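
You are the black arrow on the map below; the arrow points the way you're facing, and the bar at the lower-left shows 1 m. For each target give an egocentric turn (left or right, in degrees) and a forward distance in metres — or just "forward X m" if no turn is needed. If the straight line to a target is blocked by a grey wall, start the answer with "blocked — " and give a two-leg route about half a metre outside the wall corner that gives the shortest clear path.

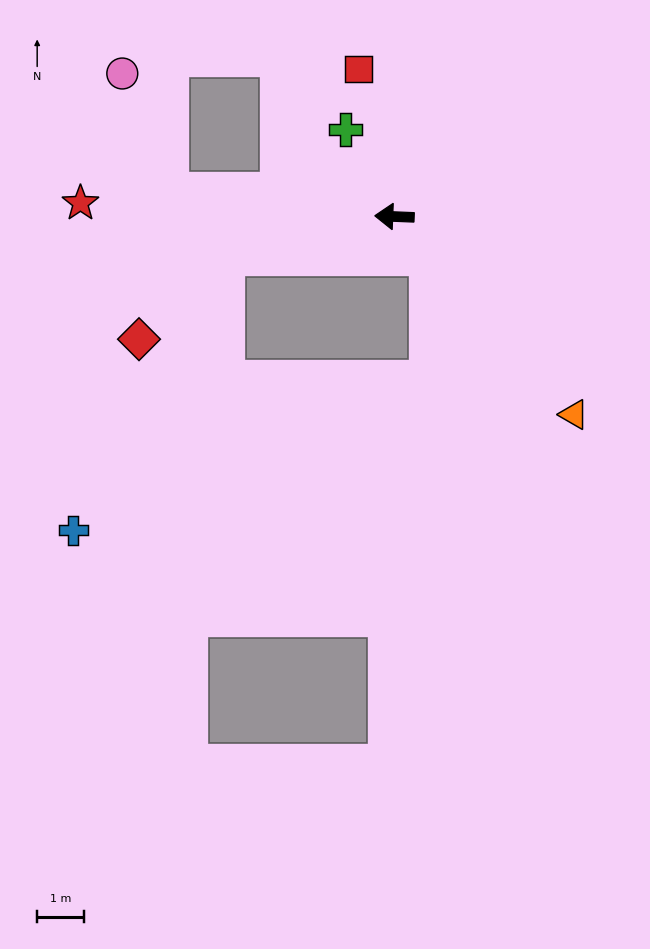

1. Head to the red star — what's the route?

forward 6.7 m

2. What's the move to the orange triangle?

turn left 135°, forward 5.7 m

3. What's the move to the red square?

turn right 74°, forward 3.2 m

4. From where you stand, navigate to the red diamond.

blocked — turn left 15°, forward 3.7 m, then turn left 32°, forward 2.5 m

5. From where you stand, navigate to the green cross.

turn right 58°, forward 2.1 m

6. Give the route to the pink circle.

blocked — turn right 4°, forward 4.8 m, then turn right 62°, forward 2.7 m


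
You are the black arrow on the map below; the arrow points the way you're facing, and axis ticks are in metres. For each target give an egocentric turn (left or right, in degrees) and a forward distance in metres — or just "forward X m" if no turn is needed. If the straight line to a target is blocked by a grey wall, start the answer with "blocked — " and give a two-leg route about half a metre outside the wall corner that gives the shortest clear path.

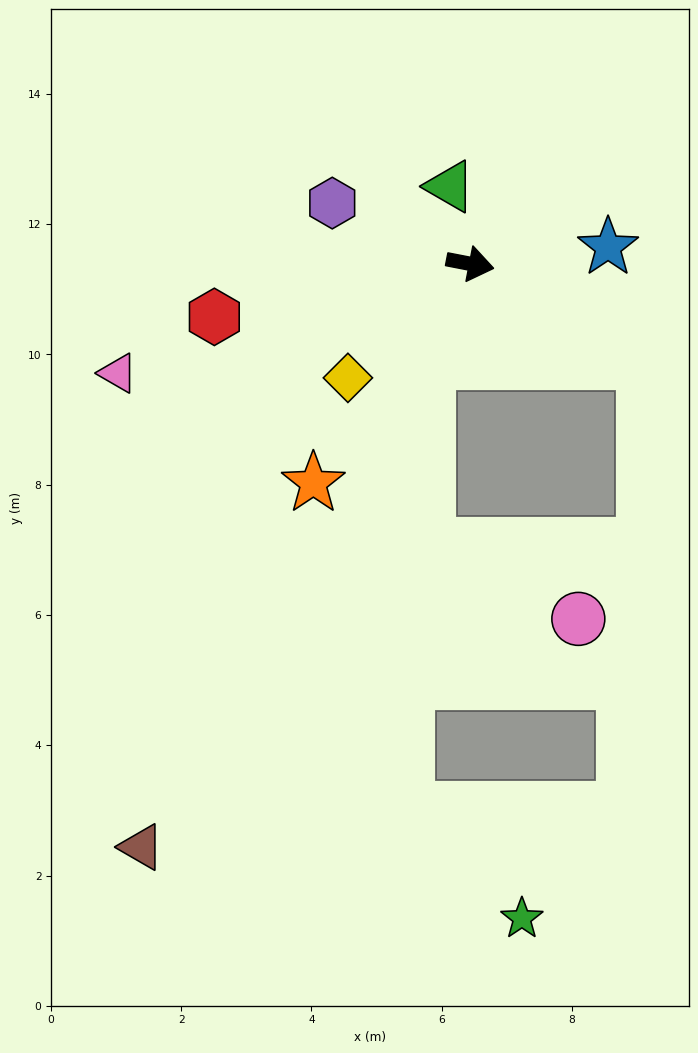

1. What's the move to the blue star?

turn left 18°, forward 2.1 m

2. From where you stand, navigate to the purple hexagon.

turn left 167°, forward 2.3 m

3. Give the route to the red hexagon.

turn right 157°, forward 4.0 m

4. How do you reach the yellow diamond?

turn right 126°, forward 2.6 m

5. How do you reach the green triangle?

turn left 116°, forward 1.2 m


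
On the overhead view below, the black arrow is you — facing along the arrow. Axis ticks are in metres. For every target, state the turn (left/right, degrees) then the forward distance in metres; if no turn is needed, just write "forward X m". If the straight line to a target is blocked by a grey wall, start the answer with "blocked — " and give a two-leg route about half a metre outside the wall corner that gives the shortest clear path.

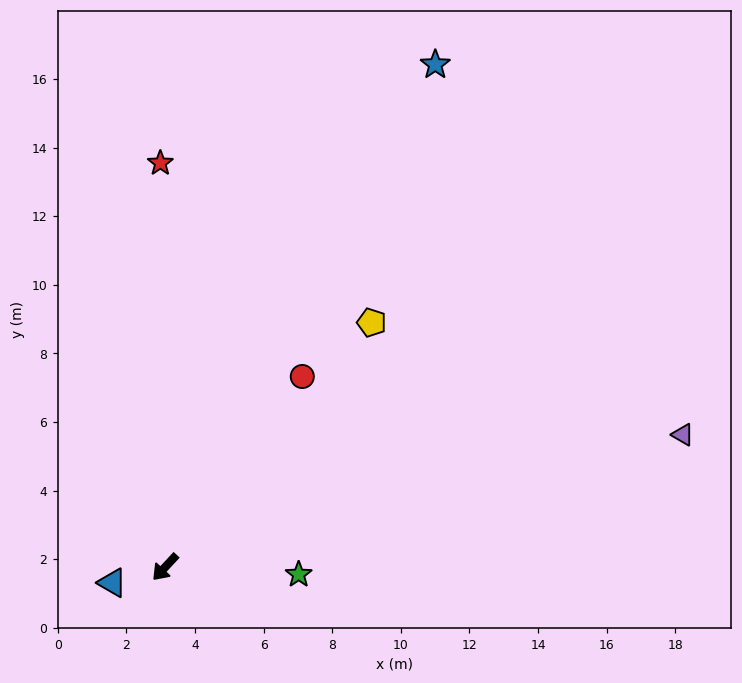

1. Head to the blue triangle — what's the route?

turn right 31°, forward 1.6 m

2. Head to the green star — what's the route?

turn left 130°, forward 3.9 m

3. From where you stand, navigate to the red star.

turn right 136°, forward 11.8 m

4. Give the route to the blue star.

turn right 165°, forward 16.6 m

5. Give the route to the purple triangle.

turn left 147°, forward 15.6 m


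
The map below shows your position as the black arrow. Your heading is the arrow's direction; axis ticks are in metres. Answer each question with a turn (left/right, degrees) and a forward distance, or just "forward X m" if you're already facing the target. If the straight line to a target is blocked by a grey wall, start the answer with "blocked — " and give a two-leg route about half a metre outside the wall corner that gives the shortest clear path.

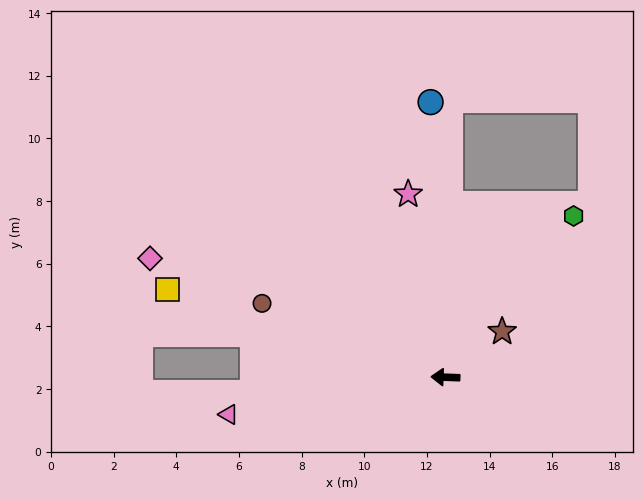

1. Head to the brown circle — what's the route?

turn right 20°, forward 6.3 m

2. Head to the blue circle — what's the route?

turn right 85°, forward 8.8 m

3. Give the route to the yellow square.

turn right 15°, forward 9.3 m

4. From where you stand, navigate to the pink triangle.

turn left 12°, forward 7.0 m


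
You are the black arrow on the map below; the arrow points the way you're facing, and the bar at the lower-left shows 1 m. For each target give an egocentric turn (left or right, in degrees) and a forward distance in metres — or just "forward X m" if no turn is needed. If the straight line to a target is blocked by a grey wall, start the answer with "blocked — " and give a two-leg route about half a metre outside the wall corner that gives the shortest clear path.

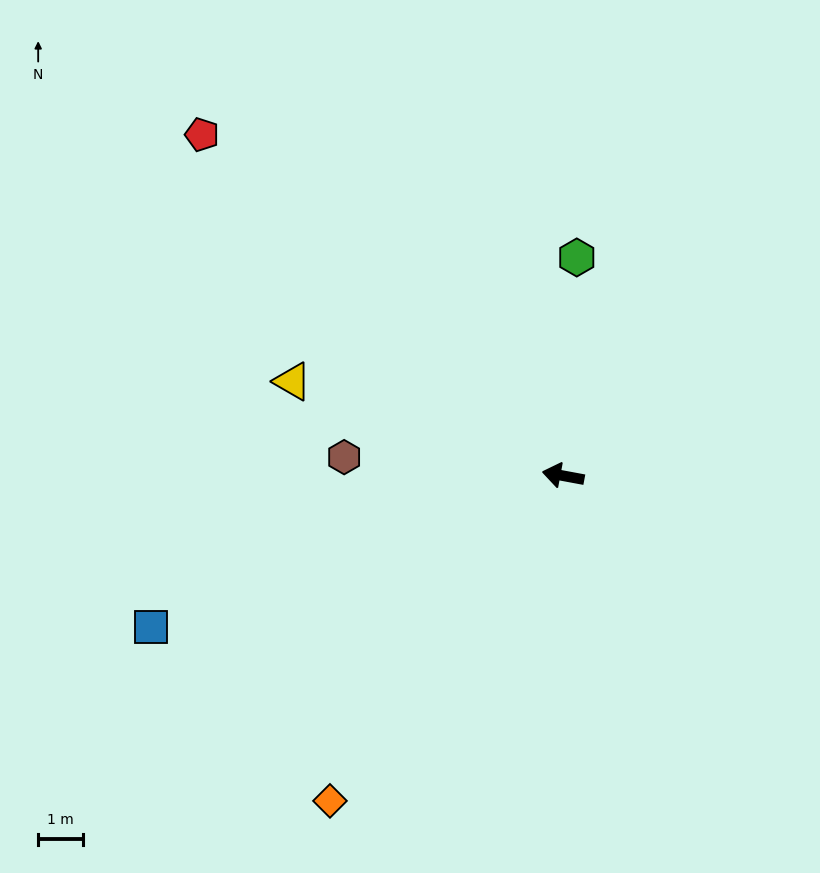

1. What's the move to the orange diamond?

turn left 65°, forward 8.9 m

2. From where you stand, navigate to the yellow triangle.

turn right 9°, forward 6.3 m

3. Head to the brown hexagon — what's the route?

turn left 6°, forward 4.9 m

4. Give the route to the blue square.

turn left 31°, forward 9.7 m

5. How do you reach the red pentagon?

turn right 33°, forward 11.0 m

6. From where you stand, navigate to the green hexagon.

turn right 83°, forward 4.8 m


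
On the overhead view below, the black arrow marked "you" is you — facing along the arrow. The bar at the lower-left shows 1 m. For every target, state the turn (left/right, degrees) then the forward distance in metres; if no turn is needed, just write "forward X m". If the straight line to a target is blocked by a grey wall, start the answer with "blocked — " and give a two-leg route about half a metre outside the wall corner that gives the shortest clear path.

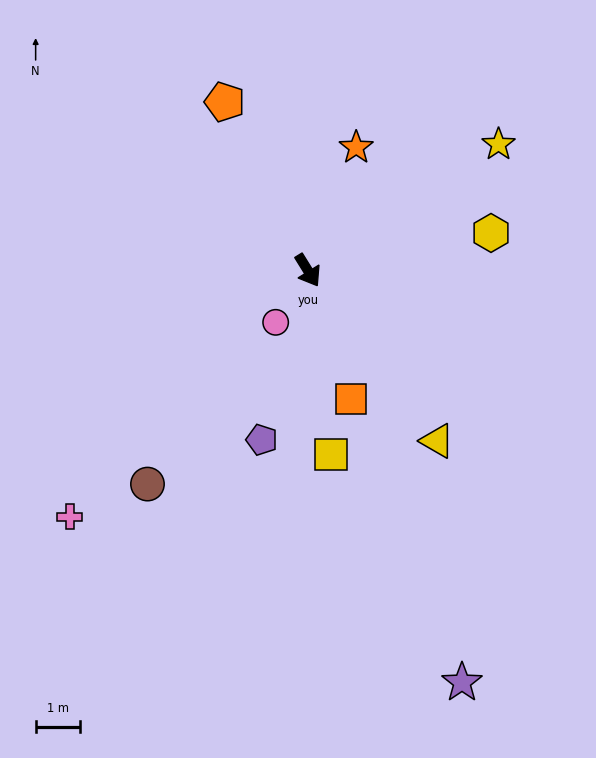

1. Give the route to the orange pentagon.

turn left 175°, forward 4.3 m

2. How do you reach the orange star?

turn left 127°, forward 3.0 m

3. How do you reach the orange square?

turn right 13°, forward 3.1 m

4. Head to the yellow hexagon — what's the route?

turn left 70°, forward 4.2 m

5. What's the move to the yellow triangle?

turn left 5°, forward 4.9 m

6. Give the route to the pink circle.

turn right 64°, forward 1.4 m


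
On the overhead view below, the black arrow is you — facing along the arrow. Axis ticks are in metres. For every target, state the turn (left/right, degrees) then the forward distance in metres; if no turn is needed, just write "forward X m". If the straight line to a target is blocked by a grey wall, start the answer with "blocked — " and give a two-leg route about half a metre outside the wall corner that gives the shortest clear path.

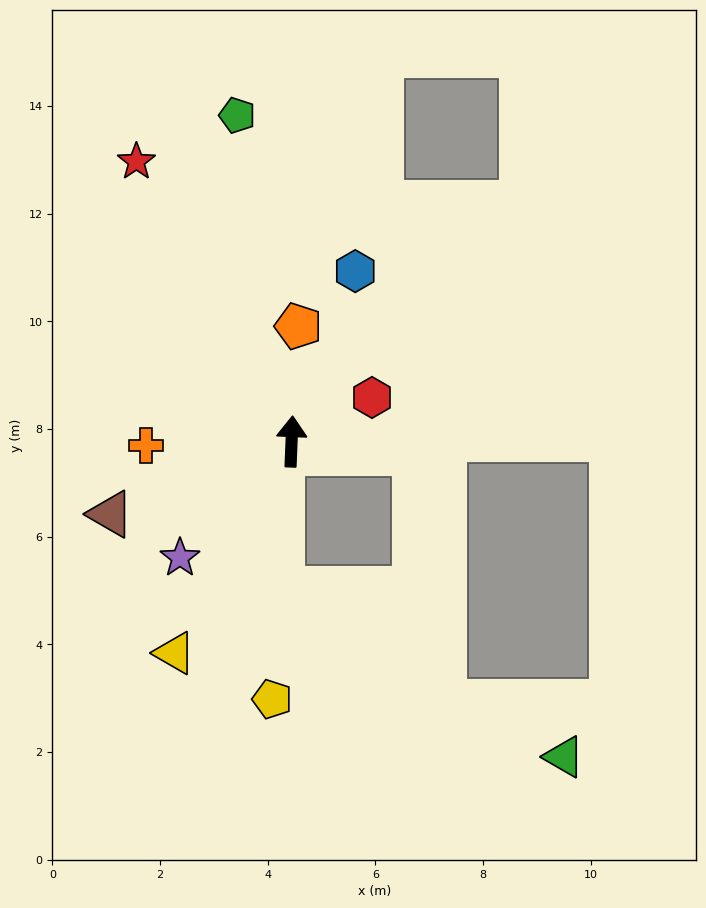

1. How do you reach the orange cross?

turn left 94°, forward 2.7 m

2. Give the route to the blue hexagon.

turn right 18°, forward 3.4 m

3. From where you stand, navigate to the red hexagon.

turn right 59°, forward 1.7 m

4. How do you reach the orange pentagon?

forward 2.1 m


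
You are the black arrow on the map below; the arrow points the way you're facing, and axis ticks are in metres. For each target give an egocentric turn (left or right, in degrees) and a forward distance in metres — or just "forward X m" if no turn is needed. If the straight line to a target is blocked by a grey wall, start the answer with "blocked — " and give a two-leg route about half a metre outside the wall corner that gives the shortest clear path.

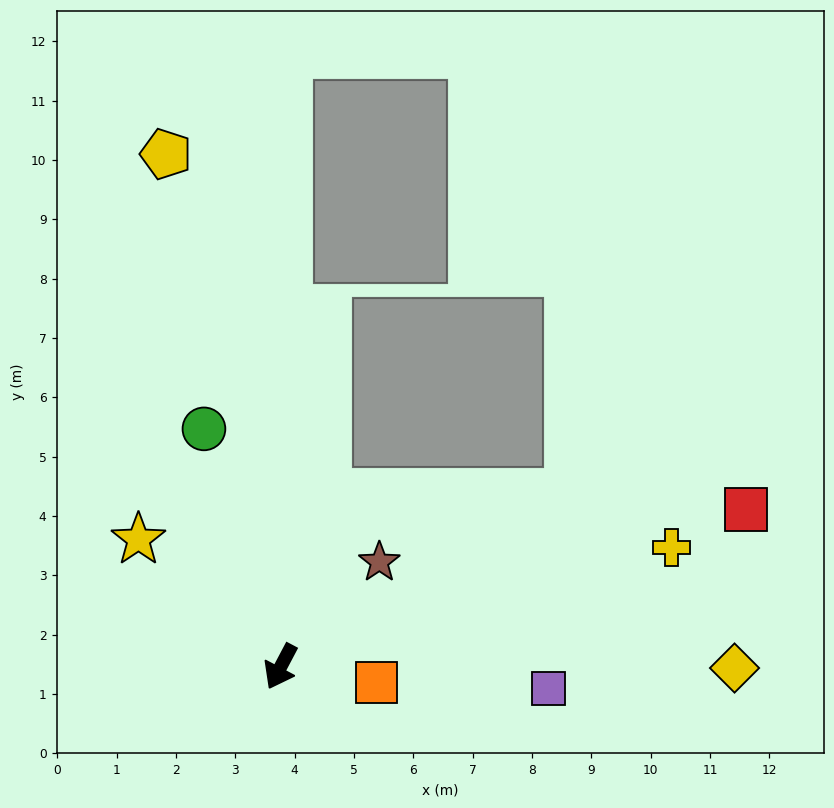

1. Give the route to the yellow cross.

turn left 135°, forward 6.9 m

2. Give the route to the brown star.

turn left 165°, forward 2.4 m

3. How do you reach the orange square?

turn left 109°, forward 1.6 m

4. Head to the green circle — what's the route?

turn right 134°, forward 4.2 m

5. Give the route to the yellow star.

turn right 104°, forward 3.2 m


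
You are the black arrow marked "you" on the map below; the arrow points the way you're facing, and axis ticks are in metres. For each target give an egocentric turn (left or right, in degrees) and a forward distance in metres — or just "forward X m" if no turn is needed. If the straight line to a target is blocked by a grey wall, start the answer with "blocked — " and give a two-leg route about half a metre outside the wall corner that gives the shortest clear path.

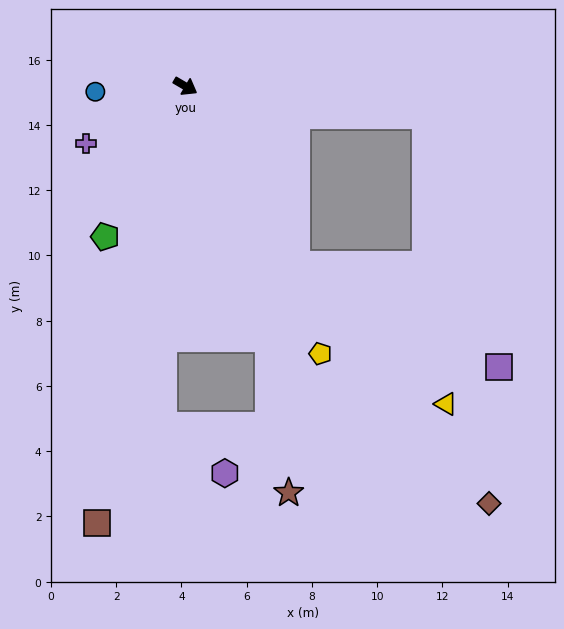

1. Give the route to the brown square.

turn right 71°, forward 13.7 m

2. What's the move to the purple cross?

turn right 120°, forward 3.5 m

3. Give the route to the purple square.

blocked — turn right 28°, forward 6.4 m, then turn left 32°, forward 7.0 m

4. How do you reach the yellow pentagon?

turn right 33°, forward 9.2 m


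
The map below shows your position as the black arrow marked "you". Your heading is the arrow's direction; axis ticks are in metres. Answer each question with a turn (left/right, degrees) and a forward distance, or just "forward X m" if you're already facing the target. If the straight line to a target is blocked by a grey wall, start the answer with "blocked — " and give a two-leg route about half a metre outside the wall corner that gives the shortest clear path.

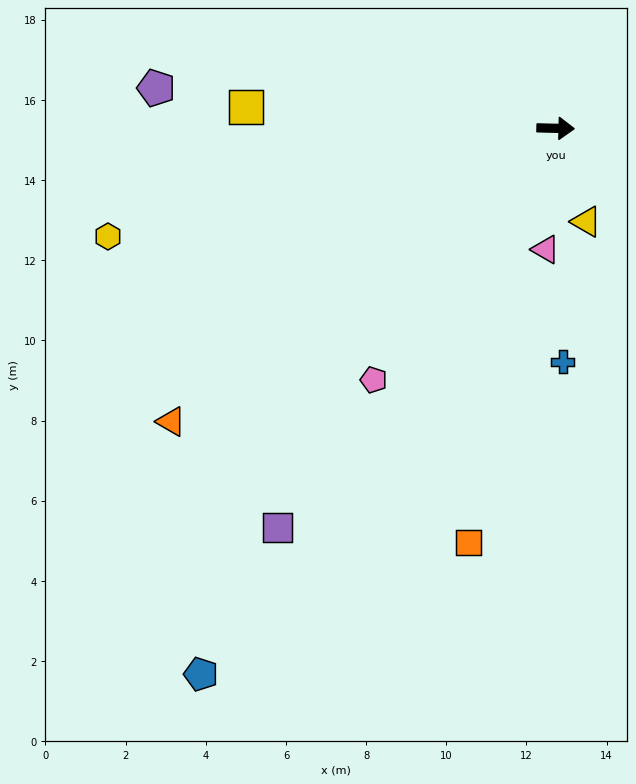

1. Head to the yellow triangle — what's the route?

turn right 70°, forward 2.5 m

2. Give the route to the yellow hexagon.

turn right 165°, forward 11.5 m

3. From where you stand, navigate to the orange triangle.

turn right 141°, forward 12.1 m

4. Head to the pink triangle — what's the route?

turn right 93°, forward 3.0 m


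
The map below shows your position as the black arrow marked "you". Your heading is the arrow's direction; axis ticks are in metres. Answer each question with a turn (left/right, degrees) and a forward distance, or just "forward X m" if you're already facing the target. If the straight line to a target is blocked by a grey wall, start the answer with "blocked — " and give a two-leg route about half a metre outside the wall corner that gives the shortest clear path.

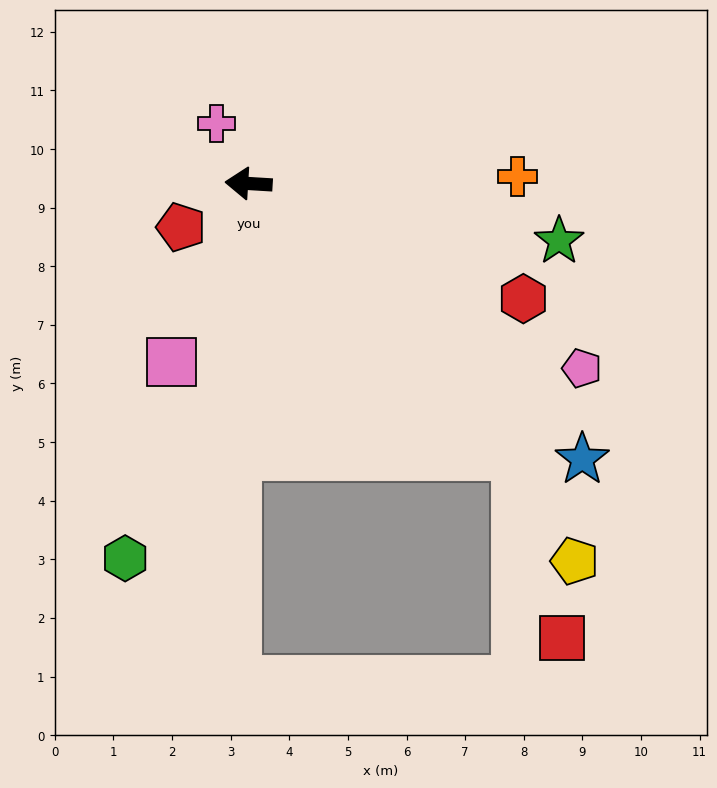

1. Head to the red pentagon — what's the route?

turn left 36°, forward 1.4 m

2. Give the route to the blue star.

turn left 144°, forward 7.4 m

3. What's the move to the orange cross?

turn right 175°, forward 4.6 m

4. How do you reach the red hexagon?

turn left 161°, forward 5.1 m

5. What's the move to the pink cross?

turn right 58°, forward 1.2 m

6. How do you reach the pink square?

turn left 70°, forward 3.3 m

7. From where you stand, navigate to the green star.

turn left 173°, forward 5.4 m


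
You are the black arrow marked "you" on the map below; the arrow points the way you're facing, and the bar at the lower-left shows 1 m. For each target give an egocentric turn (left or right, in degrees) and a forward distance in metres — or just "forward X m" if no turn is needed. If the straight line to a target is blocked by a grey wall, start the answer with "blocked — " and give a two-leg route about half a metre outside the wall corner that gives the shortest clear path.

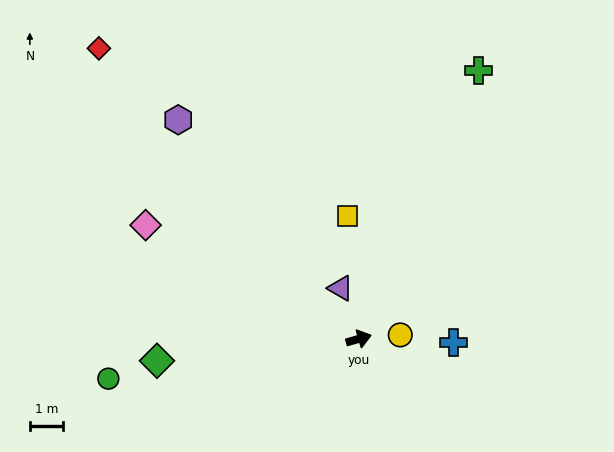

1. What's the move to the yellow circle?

turn right 11°, forward 1.2 m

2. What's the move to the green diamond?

turn left 170°, forward 6.1 m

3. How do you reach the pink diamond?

turn left 136°, forward 7.2 m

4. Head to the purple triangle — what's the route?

turn left 94°, forward 1.6 m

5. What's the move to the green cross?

turn left 50°, forward 8.8 m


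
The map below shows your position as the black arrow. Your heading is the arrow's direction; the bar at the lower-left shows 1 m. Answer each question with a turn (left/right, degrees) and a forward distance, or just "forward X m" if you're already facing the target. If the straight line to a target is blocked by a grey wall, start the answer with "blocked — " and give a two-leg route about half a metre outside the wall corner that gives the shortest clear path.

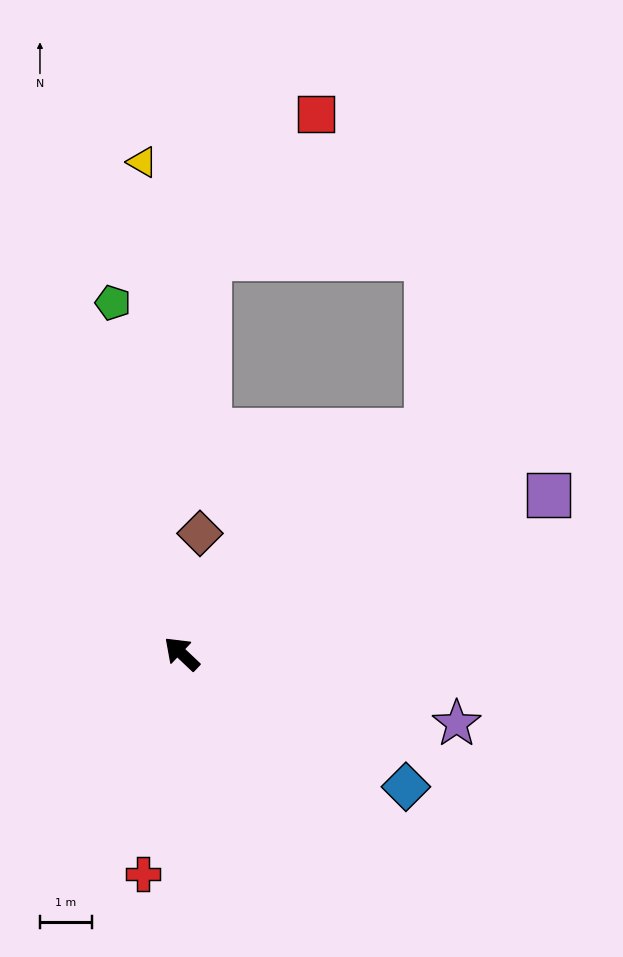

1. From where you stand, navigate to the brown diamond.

turn right 55°, forward 2.3 m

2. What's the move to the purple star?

turn right 151°, forward 5.5 m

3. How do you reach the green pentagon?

turn right 36°, forward 6.9 m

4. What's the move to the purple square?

turn right 113°, forward 7.7 m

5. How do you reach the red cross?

turn left 123°, forward 4.3 m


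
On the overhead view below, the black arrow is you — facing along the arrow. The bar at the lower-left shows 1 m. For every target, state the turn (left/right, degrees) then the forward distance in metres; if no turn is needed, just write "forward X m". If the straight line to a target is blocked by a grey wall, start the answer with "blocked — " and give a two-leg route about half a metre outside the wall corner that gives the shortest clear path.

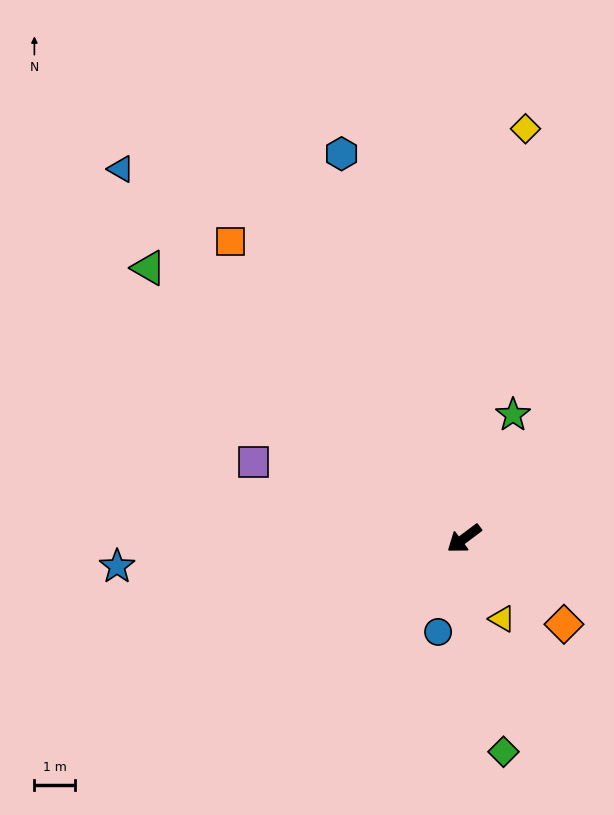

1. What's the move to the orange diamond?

turn left 103°, forward 3.2 m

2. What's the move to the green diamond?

turn left 64°, forward 5.3 m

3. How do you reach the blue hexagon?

turn right 109°, forward 9.9 m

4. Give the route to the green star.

turn right 148°, forward 3.3 m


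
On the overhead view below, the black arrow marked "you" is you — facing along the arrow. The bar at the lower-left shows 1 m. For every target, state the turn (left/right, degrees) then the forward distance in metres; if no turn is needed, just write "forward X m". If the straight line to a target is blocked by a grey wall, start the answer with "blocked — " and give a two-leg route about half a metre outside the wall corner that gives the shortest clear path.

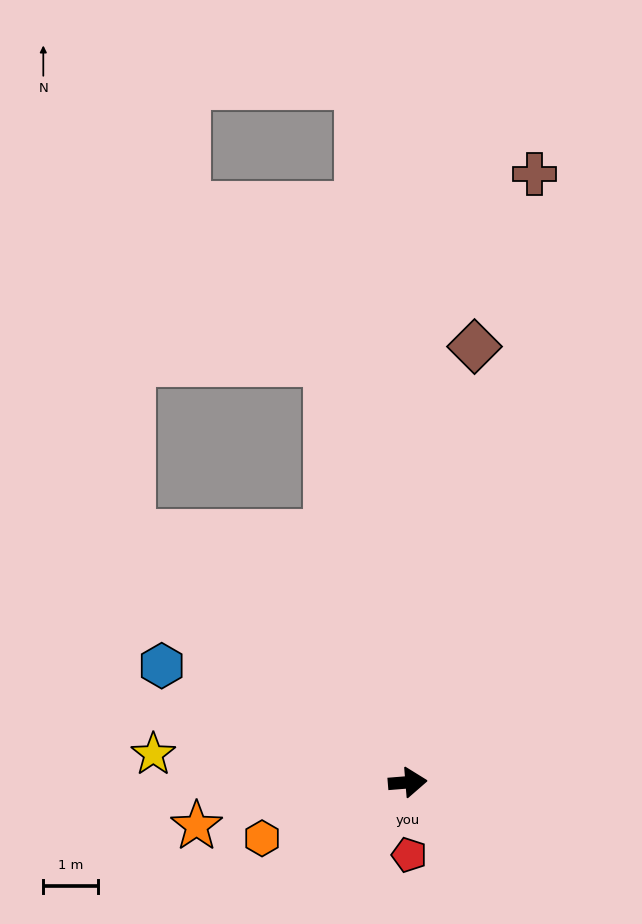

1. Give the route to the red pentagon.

turn right 93°, forward 1.3 m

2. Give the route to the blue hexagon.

turn left 150°, forward 5.0 m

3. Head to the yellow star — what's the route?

turn left 169°, forward 4.7 m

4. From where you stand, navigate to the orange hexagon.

turn right 164°, forward 2.9 m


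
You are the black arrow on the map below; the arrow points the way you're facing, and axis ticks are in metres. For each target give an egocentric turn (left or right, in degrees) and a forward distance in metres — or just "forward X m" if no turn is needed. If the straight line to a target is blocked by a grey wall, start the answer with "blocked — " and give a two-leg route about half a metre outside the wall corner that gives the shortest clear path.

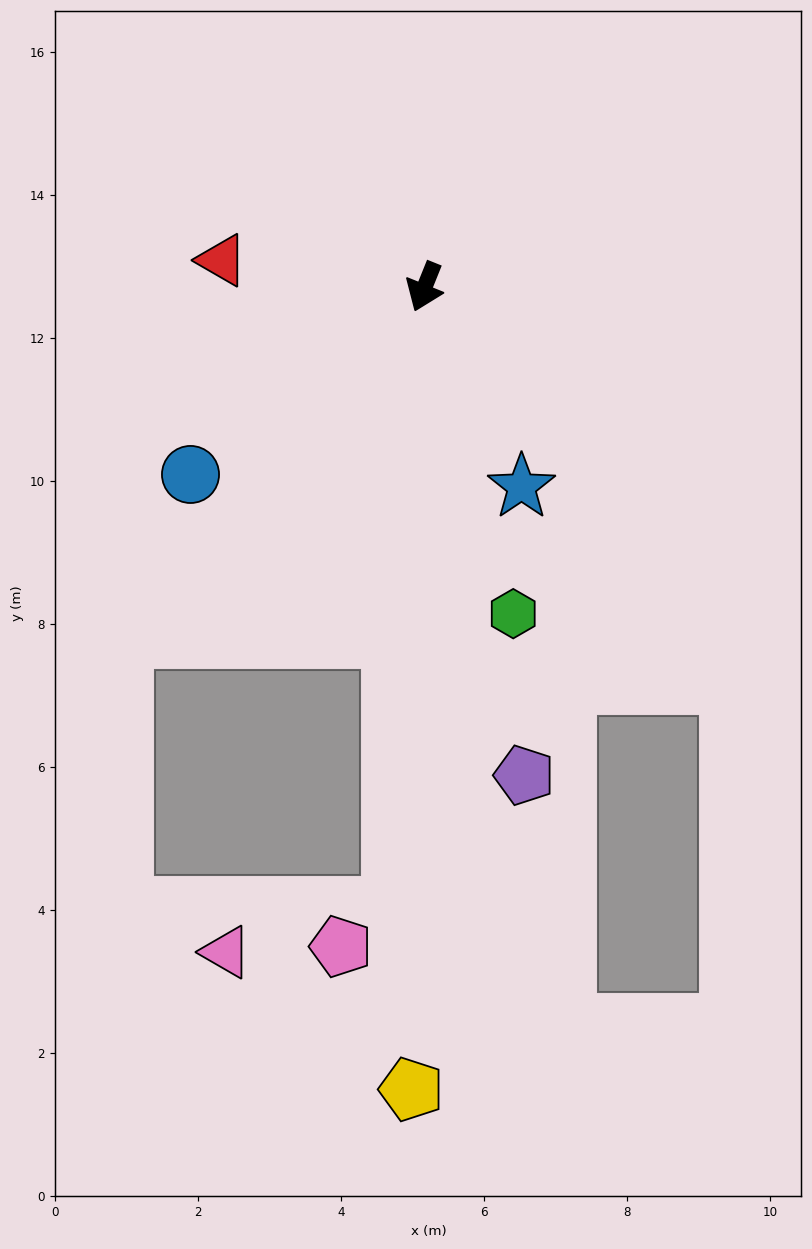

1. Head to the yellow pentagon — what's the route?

turn left 21°, forward 11.2 m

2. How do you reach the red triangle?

turn right 76°, forward 2.9 m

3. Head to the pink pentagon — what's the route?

blocked — turn left 19°, forward 8.7 m, then turn right 50°, forward 0.9 m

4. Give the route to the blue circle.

turn right 29°, forward 4.2 m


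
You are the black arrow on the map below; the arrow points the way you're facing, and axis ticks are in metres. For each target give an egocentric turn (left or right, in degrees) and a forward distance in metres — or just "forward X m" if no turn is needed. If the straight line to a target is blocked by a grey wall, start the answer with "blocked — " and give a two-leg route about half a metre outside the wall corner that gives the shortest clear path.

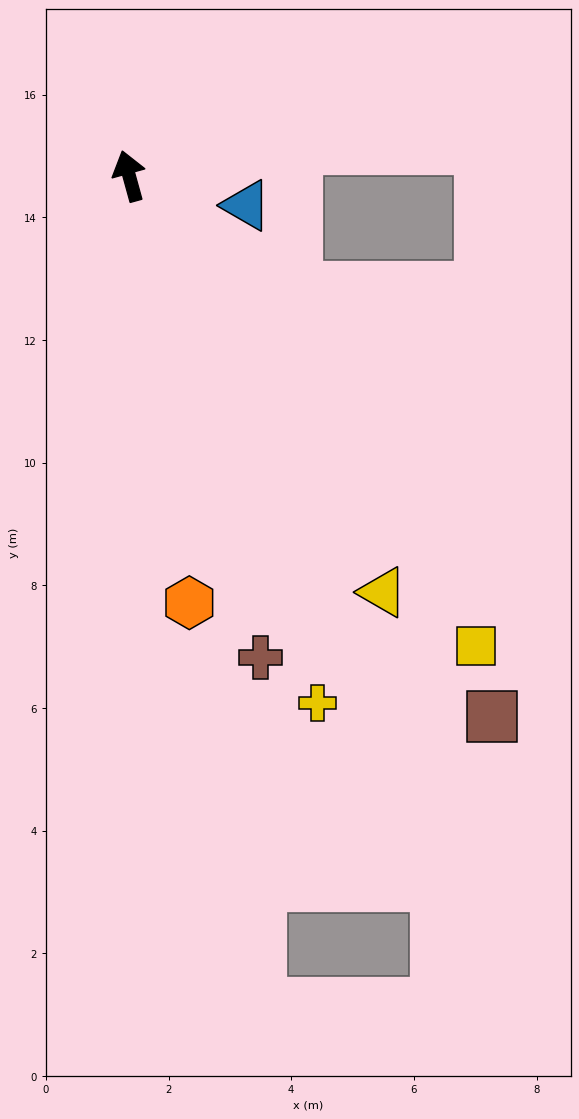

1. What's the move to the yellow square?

turn right 159°, forward 9.5 m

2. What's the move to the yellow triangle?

turn right 164°, forward 7.9 m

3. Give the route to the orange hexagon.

turn left 173°, forward 7.0 m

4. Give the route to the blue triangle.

turn right 120°, forward 2.0 m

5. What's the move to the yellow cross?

turn right 176°, forward 9.1 m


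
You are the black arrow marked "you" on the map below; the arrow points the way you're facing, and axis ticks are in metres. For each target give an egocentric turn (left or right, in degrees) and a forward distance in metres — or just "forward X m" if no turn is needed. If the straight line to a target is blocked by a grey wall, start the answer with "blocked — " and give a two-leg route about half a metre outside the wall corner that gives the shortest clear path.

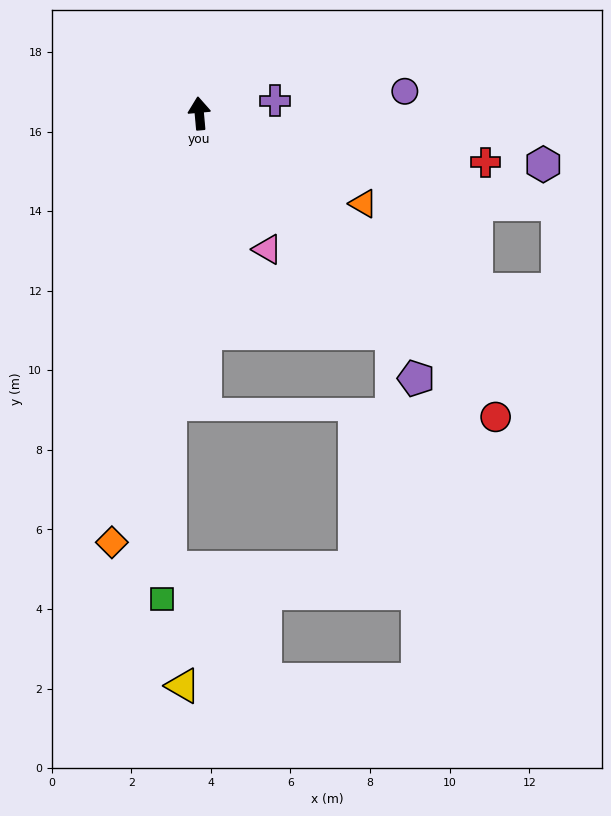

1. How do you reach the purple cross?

turn right 86°, forward 1.9 m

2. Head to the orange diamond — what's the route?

turn left 163°, forward 11.0 m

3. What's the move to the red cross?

turn right 105°, forward 7.3 m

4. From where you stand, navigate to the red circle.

turn right 141°, forward 10.7 m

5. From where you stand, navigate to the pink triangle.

turn right 159°, forward 3.8 m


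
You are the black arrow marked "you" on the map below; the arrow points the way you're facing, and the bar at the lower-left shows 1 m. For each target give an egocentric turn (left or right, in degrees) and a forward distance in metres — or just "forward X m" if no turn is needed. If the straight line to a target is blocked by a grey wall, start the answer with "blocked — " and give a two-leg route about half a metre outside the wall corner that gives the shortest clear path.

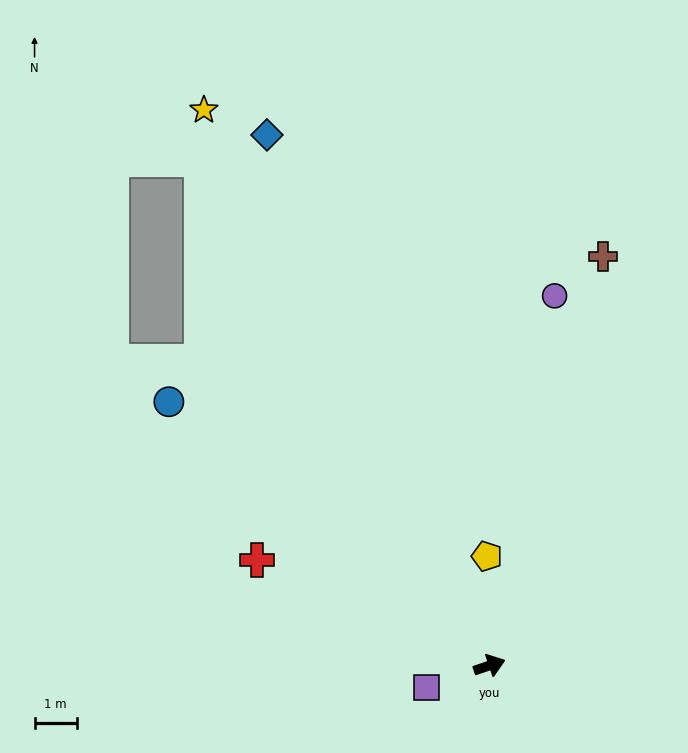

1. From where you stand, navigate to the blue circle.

turn left 122°, forward 9.9 m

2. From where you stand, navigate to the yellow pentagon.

turn left 73°, forward 2.6 m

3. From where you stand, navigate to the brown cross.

turn left 56°, forward 10.1 m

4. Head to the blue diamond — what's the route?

turn left 94°, forward 13.7 m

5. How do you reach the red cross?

turn left 137°, forward 6.1 m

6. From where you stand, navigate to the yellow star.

turn left 98°, forward 14.8 m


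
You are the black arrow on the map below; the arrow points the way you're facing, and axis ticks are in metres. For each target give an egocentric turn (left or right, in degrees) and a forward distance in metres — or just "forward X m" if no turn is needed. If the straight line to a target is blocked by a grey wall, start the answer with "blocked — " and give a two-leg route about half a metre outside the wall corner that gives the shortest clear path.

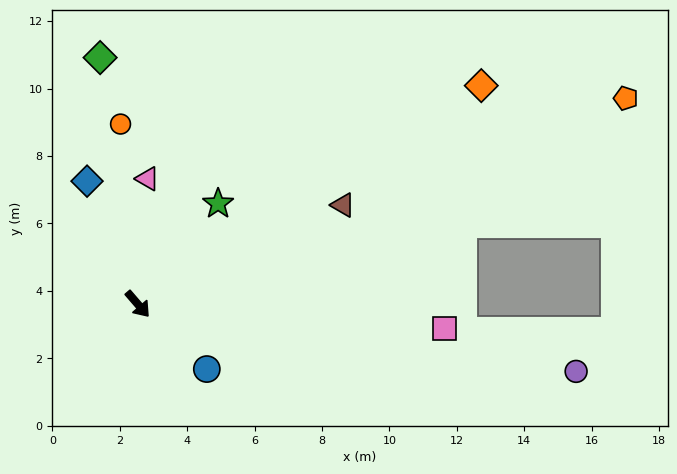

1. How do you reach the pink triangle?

turn left 135°, forward 3.7 m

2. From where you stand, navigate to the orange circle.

turn left 145°, forward 5.4 m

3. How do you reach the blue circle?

turn left 6°, forward 2.8 m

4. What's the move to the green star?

turn left 101°, forward 3.8 m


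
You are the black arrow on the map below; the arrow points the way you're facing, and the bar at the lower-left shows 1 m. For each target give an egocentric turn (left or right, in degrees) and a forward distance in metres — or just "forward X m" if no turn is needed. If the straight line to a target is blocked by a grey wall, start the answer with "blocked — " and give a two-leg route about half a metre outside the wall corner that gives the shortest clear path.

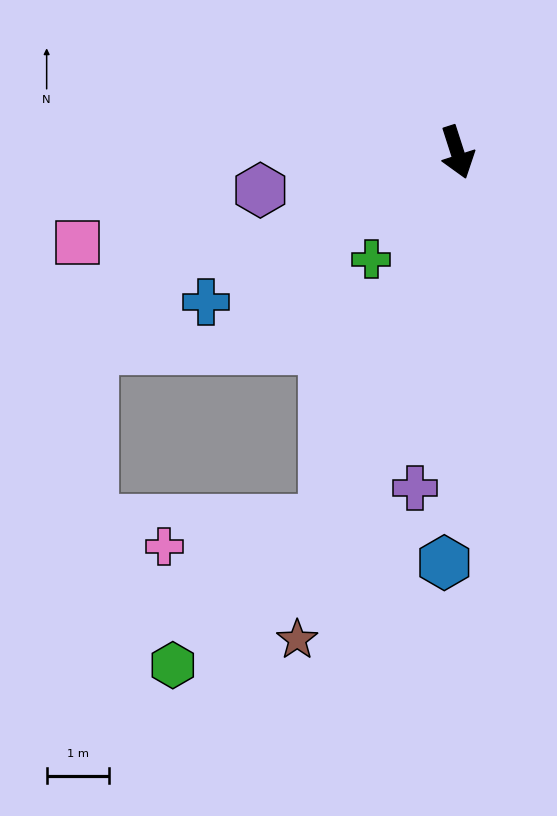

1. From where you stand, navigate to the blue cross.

turn right 77°, forward 4.7 m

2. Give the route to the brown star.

turn right 36°, forward 8.2 m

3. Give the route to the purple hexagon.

turn right 97°, forward 3.2 m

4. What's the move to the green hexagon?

blocked — turn right 38°, forward 6.3 m, then turn right 26°, forward 3.3 m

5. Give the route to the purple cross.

turn right 25°, forward 5.4 m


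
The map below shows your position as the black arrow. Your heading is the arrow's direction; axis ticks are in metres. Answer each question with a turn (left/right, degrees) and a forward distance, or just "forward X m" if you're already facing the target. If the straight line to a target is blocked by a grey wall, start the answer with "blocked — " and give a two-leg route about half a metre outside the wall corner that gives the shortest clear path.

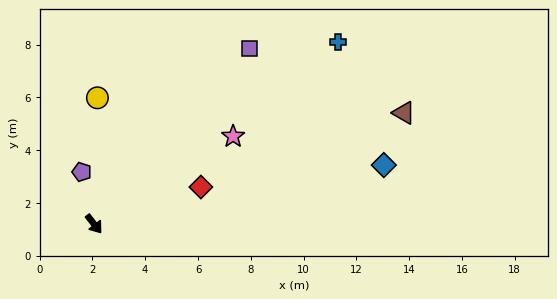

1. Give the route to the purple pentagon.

turn left 155°, forward 2.0 m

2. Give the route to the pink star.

turn left 84°, forward 6.2 m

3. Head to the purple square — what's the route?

turn left 101°, forward 8.9 m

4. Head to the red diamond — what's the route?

turn left 71°, forward 4.3 m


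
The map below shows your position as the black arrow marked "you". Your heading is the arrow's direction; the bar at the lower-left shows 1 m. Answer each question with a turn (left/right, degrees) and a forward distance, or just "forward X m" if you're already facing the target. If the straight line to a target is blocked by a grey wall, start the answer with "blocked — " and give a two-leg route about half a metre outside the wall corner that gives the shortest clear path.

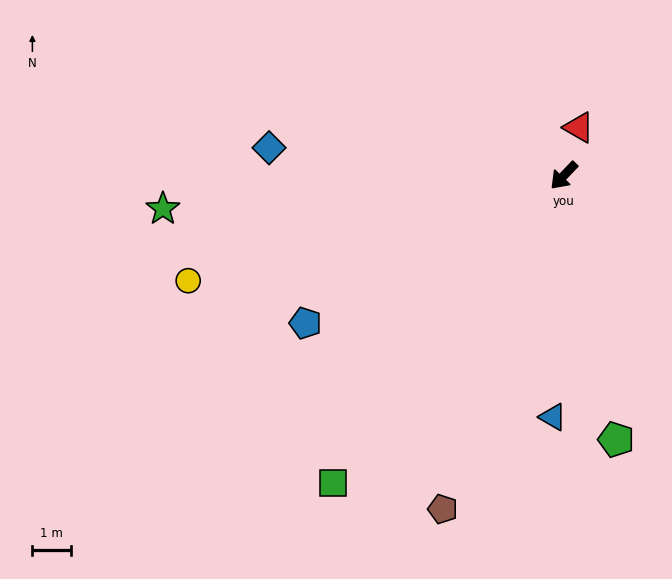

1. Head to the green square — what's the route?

turn left 7°, forward 10.0 m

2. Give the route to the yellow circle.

turn right 31°, forward 10.2 m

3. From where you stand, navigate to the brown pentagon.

turn left 24°, forward 9.3 m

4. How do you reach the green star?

turn right 42°, forward 10.5 m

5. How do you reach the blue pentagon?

turn right 17°, forward 7.8 m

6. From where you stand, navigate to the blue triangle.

turn left 41°, forward 6.3 m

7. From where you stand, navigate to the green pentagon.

turn left 55°, forward 7.0 m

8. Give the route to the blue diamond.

turn right 52°, forward 7.7 m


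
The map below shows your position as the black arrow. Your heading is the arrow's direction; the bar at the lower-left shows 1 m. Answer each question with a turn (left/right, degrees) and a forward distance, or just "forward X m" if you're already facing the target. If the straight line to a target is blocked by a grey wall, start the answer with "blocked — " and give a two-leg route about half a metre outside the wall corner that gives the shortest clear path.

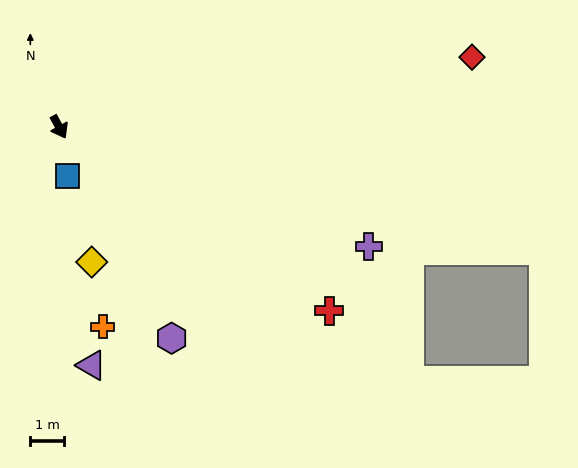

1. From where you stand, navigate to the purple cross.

turn left 40°, forward 10.0 m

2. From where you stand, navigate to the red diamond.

turn left 71°, forward 12.6 m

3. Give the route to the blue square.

turn right 19°, forward 1.5 m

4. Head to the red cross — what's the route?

turn left 27°, forward 9.8 m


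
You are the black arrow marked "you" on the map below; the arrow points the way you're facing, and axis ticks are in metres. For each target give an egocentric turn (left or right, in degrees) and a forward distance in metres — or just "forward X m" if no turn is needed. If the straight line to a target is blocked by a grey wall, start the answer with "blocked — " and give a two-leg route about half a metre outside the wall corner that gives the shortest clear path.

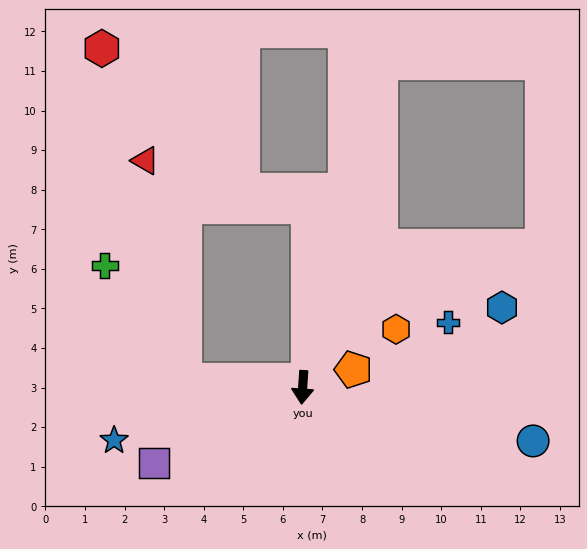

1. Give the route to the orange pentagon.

turn left 113°, forward 1.4 m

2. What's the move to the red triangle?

blocked — turn right 90°, forward 3.0 m, then turn right 76°, forward 5.6 m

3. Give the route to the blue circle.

turn left 81°, forward 6.0 m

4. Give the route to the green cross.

blocked — turn right 90°, forward 3.0 m, then turn right 51°, forward 3.5 m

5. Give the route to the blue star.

turn right 71°, forward 4.9 m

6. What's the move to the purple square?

turn right 59°, forward 4.2 m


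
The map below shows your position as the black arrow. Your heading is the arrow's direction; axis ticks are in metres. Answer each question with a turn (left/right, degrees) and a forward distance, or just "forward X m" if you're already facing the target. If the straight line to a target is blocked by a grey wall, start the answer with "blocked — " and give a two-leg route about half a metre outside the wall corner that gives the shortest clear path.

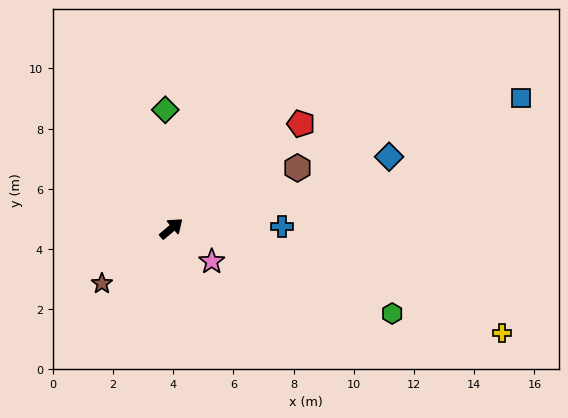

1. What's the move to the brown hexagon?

turn right 15°, forward 4.6 m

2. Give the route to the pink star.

turn right 79°, forward 1.7 m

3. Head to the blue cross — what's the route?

turn right 39°, forward 3.7 m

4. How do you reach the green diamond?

turn left 53°, forward 4.0 m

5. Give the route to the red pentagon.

forward 5.5 m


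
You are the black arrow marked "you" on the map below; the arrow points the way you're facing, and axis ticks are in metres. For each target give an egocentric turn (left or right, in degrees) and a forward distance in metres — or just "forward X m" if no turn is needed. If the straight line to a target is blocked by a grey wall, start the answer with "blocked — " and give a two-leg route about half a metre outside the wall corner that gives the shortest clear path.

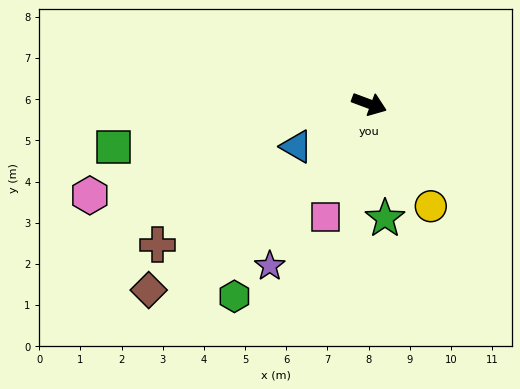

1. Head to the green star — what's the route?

turn right 62°, forward 2.8 m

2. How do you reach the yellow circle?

turn right 38°, forward 2.9 m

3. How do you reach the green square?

turn right 150°, forward 6.3 m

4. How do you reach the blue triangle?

turn right 129°, forward 2.0 m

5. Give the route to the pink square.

turn right 91°, forward 2.9 m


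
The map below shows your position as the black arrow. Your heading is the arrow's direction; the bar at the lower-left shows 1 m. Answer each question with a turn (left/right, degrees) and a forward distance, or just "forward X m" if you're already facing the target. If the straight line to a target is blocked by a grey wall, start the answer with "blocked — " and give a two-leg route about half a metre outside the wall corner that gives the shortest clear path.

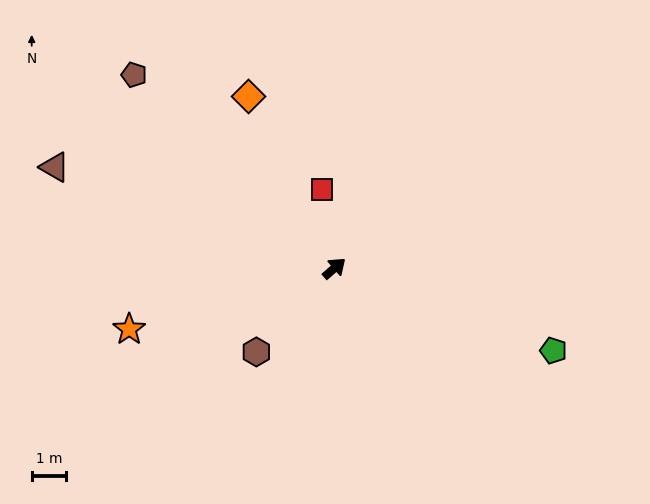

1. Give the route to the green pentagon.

turn right 62°, forward 6.8 m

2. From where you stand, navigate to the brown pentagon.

turn left 95°, forward 8.0 m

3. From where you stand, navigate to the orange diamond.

turn left 75°, forward 5.5 m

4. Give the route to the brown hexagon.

turn right 174°, forward 3.3 m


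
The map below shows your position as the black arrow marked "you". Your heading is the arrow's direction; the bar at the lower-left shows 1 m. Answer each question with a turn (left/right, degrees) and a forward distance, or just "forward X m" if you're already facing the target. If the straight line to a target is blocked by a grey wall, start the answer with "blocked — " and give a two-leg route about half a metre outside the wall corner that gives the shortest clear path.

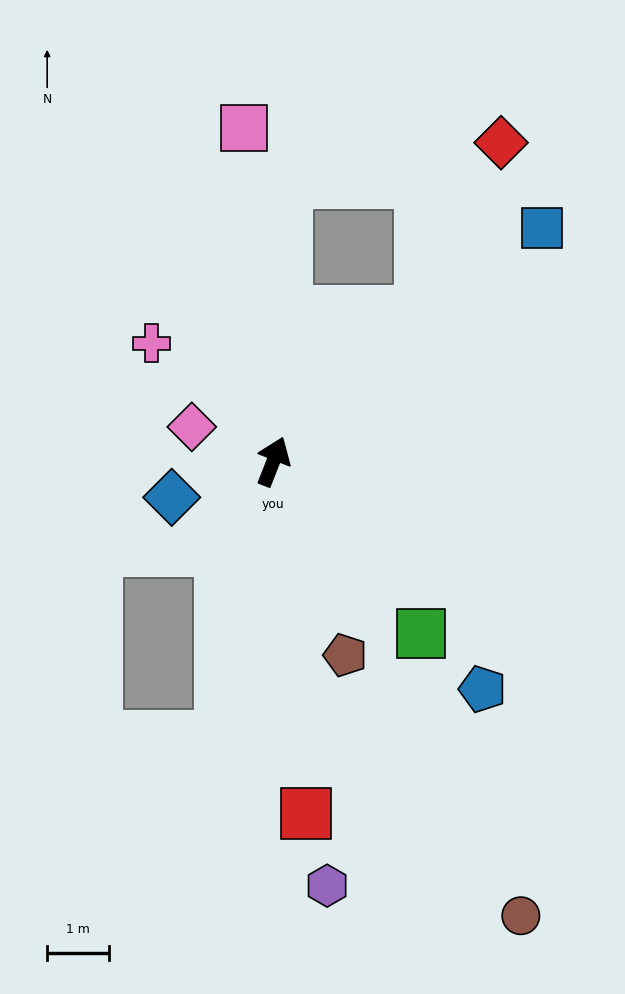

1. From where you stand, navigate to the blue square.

turn right 28°, forward 5.7 m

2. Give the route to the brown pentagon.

turn right 138°, forward 3.3 m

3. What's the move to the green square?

turn right 118°, forward 3.6 m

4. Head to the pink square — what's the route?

turn left 26°, forward 5.4 m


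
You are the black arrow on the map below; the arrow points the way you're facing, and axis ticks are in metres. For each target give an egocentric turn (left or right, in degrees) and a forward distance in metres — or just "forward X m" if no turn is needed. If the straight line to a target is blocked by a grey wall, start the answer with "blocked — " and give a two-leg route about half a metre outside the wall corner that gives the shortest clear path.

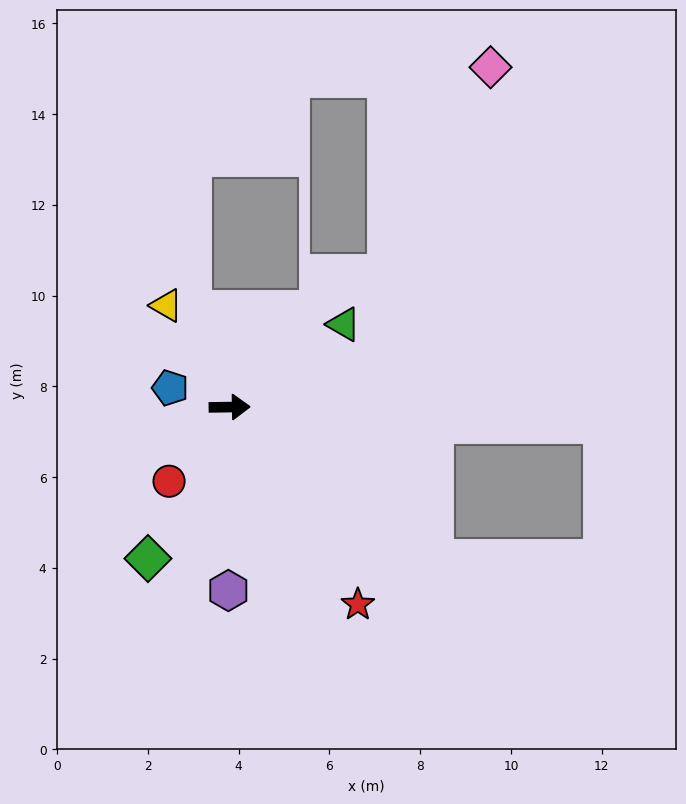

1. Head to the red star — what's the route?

turn right 58°, forward 5.2 m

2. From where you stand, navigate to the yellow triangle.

turn left 121°, forward 2.6 m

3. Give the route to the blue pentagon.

turn left 161°, forward 1.4 m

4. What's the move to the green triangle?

turn left 35°, forward 3.1 m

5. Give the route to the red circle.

turn right 130°, forward 2.1 m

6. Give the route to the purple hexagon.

turn right 91°, forward 4.0 m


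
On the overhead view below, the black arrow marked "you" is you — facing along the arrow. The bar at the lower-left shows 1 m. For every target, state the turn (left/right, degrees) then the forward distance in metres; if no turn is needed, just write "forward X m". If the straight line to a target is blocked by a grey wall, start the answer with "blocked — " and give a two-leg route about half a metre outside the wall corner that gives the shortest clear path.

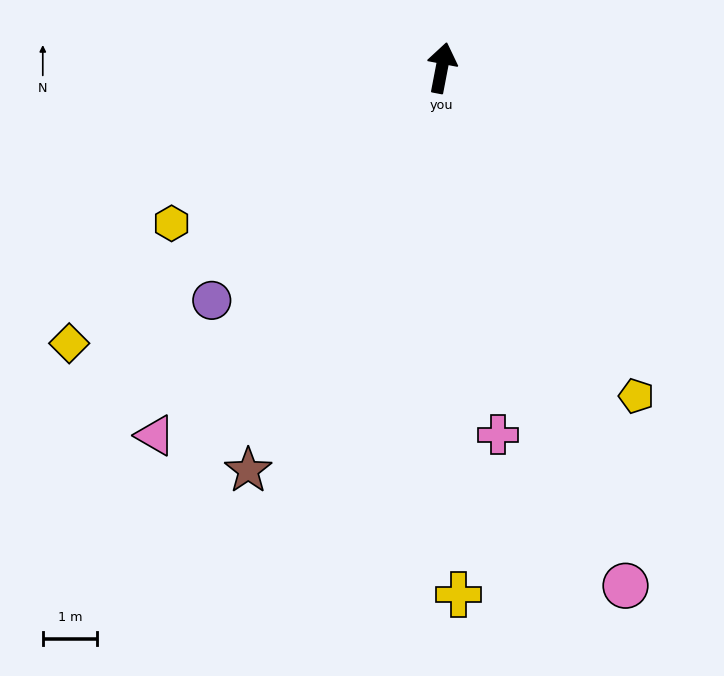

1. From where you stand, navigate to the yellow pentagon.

turn right 138°, forward 7.0 m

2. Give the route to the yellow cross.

turn right 167°, forward 9.7 m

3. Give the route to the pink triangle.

turn left 153°, forward 8.6 m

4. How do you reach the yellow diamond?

turn left 137°, forward 8.5 m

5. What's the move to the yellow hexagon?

turn left 131°, forward 5.7 m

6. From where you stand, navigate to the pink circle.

turn right 150°, forward 10.1 m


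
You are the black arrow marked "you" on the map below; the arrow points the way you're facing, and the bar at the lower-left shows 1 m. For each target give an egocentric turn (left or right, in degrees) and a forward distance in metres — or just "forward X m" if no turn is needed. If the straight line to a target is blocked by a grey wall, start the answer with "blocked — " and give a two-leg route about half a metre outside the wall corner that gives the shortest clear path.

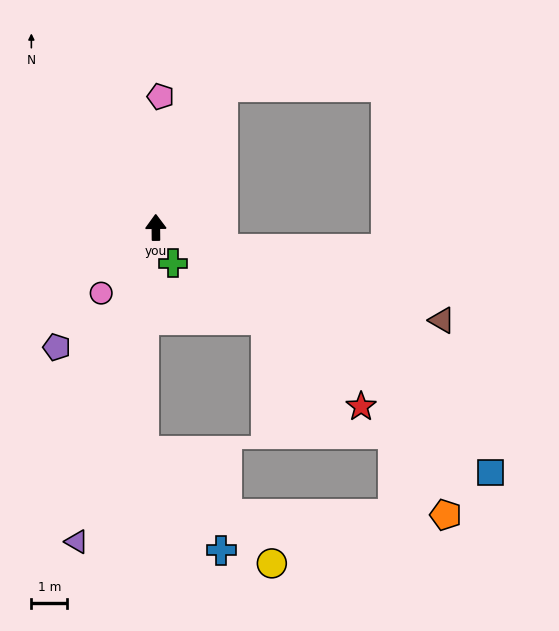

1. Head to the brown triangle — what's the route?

turn right 109°, forward 8.3 m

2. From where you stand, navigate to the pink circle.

turn left 140°, forward 2.4 m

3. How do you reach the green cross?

turn right 155°, forward 1.1 m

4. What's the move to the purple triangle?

turn left 165°, forward 9.0 m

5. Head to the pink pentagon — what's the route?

turn right 3°, forward 3.6 m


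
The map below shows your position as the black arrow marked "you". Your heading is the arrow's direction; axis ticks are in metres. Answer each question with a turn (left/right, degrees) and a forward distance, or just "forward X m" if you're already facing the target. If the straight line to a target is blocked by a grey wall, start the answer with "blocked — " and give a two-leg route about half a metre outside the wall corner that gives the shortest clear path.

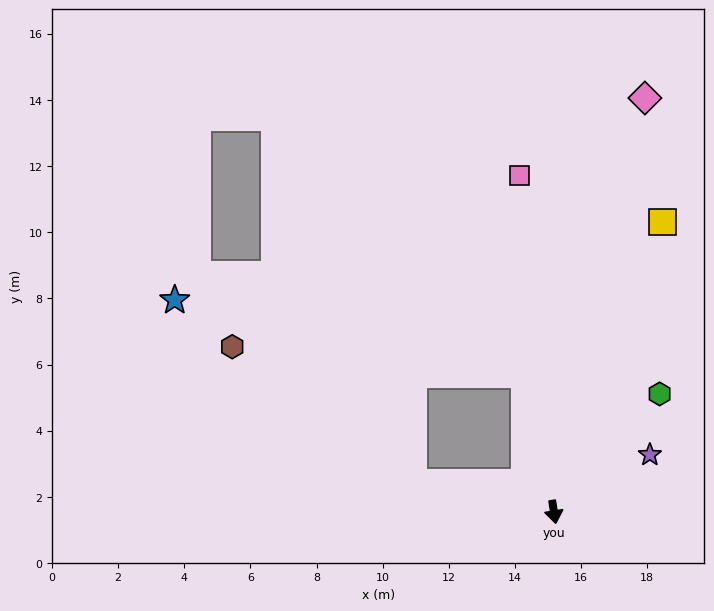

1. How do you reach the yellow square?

turn left 151°, forward 9.4 m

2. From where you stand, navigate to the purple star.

turn left 112°, forward 3.4 m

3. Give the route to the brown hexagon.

blocked — turn right 111°, forward 4.3 m, then turn right 25°, forward 6.9 m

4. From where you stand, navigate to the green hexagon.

turn left 129°, forward 4.8 m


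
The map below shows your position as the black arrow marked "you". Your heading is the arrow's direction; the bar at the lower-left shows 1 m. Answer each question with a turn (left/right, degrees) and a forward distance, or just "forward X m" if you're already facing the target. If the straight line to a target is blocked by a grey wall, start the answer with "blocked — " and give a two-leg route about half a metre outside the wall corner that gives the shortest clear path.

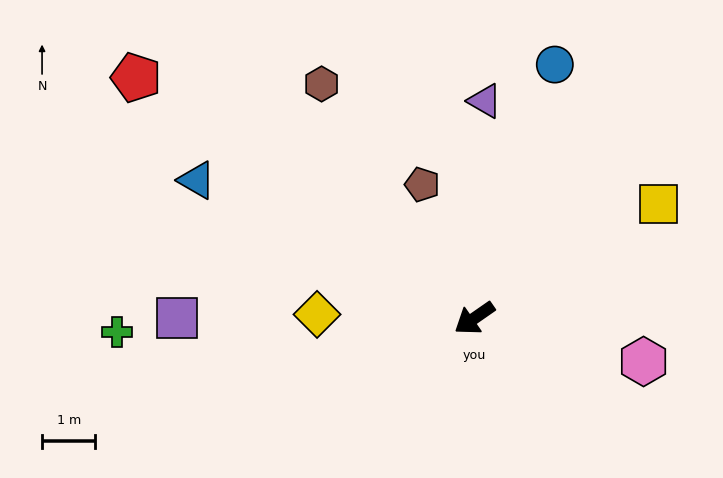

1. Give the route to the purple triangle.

turn right 128°, forward 4.1 m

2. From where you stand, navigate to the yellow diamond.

turn right 36°, forward 3.0 m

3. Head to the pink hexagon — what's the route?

turn left 131°, forward 3.3 m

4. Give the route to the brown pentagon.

turn right 104°, forward 2.7 m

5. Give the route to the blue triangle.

turn right 61°, forward 5.8 m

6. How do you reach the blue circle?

turn right 142°, forward 5.0 m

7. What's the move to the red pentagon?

turn right 70°, forward 7.8 m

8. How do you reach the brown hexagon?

turn right 92°, forward 5.2 m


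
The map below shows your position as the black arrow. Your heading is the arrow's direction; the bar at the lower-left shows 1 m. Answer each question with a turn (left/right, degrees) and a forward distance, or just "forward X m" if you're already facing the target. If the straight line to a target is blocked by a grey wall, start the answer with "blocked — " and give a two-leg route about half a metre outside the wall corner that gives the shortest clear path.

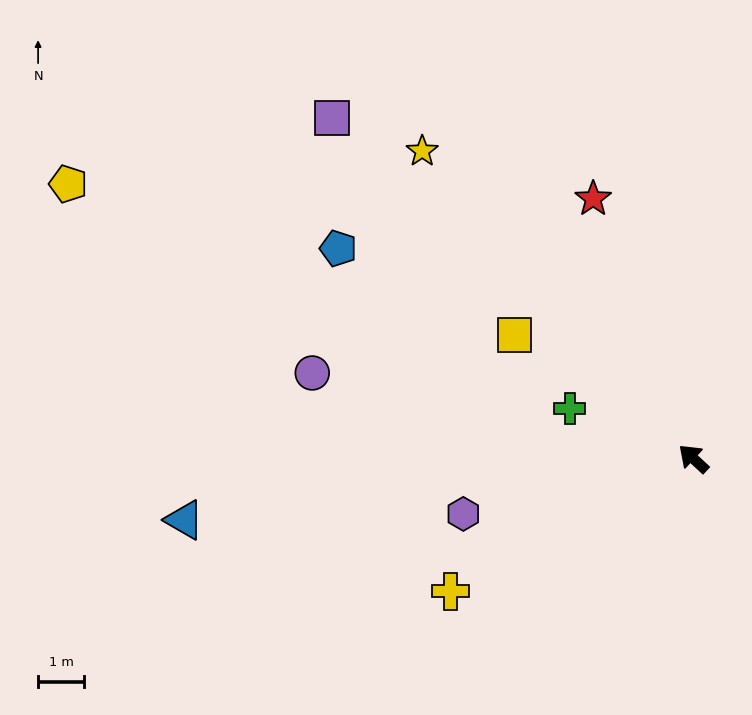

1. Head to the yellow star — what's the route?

turn right 6°, forward 8.9 m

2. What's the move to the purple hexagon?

turn left 56°, forward 5.1 m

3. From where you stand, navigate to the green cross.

turn left 21°, forward 2.9 m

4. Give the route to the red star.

turn right 26°, forward 6.0 m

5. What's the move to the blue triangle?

turn left 50°, forward 11.1 m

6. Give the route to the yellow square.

turn left 8°, forward 4.7 m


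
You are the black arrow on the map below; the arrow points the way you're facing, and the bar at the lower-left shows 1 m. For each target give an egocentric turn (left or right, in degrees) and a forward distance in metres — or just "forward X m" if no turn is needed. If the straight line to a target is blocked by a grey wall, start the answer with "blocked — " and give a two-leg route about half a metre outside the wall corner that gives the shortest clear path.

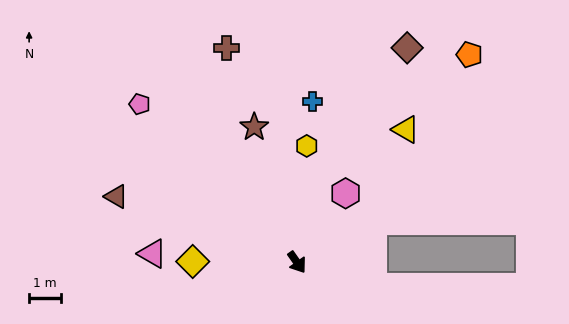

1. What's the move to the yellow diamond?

turn right 126°, forward 3.2 m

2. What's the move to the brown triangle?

turn right 145°, forward 6.0 m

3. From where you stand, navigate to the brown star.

turn left 162°, forward 4.4 m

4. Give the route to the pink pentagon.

turn right 170°, forward 6.9 m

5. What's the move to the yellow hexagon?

turn left 140°, forward 3.6 m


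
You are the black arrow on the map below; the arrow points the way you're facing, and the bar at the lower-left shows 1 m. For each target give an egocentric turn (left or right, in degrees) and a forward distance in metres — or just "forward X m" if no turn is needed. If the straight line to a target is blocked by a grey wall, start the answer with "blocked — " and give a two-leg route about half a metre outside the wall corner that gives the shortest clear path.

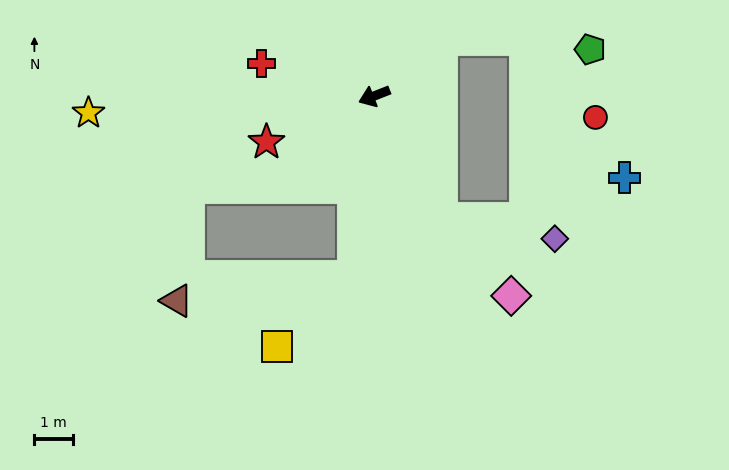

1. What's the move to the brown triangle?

blocked — turn left 62°, forward 4.7 m, then turn right 76°, forward 4.6 m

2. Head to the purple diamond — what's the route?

blocked — turn left 97°, forward 3.6 m, then turn left 52°, forward 3.0 m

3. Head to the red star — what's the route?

forward 3.0 m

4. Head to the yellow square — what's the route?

blocked — turn left 62°, forward 4.7 m, then turn right 41°, forward 2.7 m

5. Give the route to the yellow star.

turn right 18°, forward 7.4 m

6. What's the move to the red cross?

turn right 38°, forward 3.0 m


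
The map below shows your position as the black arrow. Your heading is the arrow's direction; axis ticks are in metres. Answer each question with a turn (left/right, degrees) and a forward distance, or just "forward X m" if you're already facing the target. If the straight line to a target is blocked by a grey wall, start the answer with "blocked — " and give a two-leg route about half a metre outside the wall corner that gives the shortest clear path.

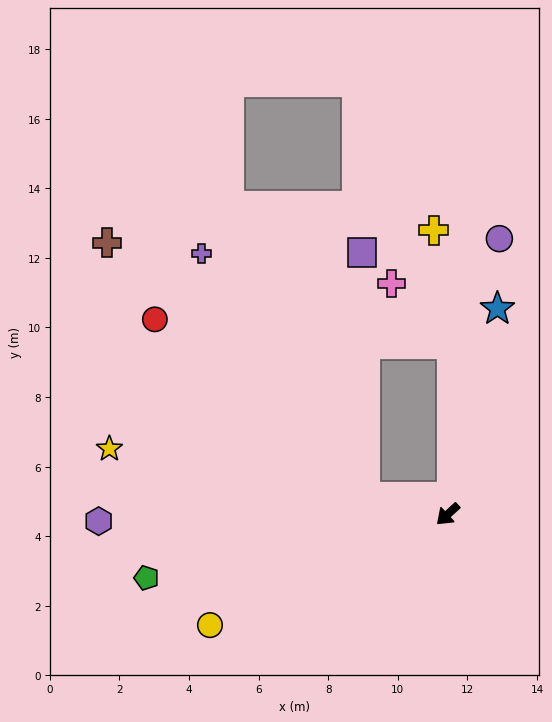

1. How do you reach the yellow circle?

turn right 18°, forward 7.5 m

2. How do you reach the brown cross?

blocked — turn right 55°, forward 2.4 m, then turn right 32°, forward 10.4 m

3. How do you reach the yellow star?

turn right 54°, forward 9.9 m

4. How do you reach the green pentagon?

turn right 31°, forward 8.8 m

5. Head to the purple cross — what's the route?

blocked — turn right 55°, forward 2.4 m, then turn right 44°, forward 8.4 m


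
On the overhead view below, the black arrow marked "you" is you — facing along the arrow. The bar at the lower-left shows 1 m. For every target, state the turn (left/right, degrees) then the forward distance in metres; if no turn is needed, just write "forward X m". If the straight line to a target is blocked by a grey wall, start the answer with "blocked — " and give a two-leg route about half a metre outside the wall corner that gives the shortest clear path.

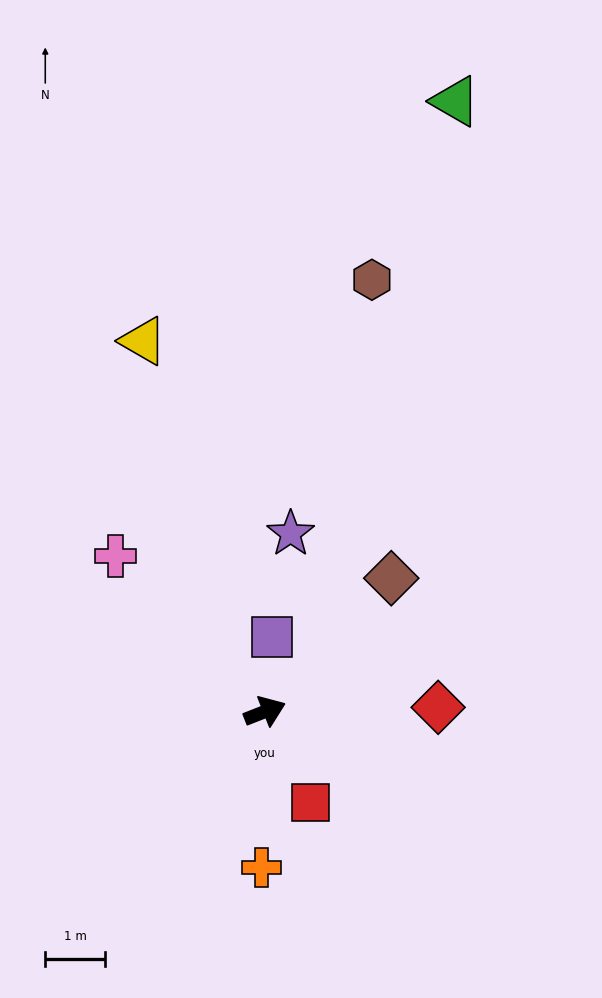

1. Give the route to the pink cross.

turn left 112°, forward 3.6 m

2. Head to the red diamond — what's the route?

turn right 20°, forward 2.9 m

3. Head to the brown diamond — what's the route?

turn left 25°, forward 3.1 m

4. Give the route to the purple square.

turn left 63°, forward 1.3 m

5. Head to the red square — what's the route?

turn right 85°, forward 1.7 m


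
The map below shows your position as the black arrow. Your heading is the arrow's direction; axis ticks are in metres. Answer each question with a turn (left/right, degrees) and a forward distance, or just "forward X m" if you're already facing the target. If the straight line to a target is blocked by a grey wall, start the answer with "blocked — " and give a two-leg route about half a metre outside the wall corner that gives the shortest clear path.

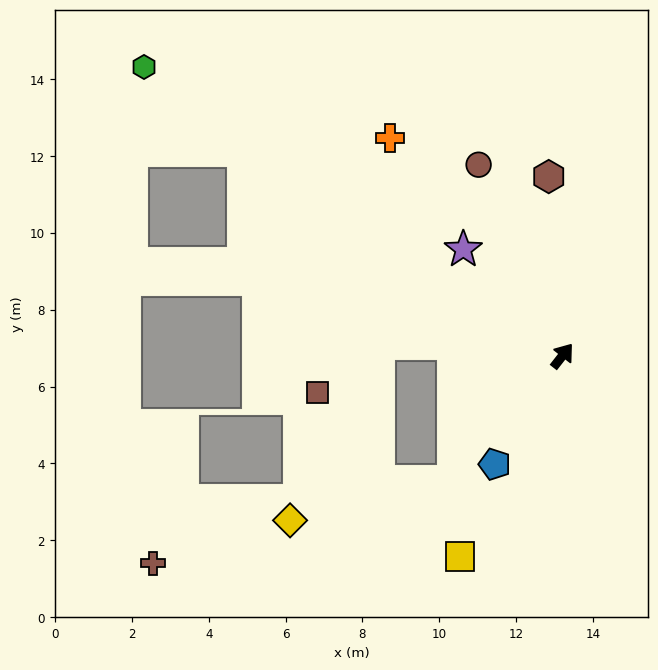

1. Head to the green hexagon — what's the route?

turn left 93°, forward 13.2 m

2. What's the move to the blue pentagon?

turn right 174°, forward 3.3 m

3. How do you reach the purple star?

turn left 81°, forward 3.8 m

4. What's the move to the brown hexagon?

turn left 42°, forward 4.7 m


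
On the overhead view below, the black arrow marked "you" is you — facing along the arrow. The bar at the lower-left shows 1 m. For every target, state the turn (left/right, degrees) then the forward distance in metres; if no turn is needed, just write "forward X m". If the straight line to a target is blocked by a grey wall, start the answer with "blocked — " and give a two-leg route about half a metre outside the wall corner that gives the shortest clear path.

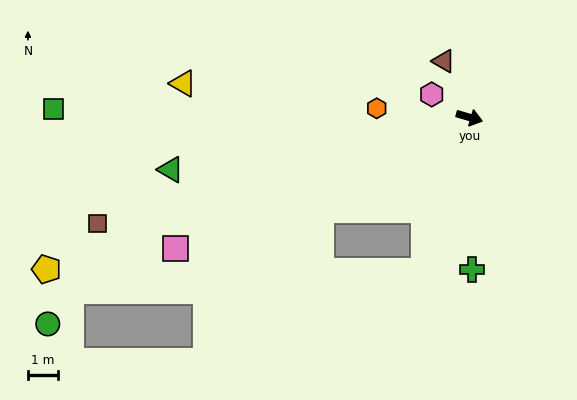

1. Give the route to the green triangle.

turn right 154°, forward 10.0 m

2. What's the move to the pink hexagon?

turn left 165°, forward 1.5 m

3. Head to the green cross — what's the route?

turn right 73°, forward 5.0 m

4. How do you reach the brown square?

turn right 148°, forward 12.7 m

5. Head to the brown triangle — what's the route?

turn left 131°, forward 2.0 m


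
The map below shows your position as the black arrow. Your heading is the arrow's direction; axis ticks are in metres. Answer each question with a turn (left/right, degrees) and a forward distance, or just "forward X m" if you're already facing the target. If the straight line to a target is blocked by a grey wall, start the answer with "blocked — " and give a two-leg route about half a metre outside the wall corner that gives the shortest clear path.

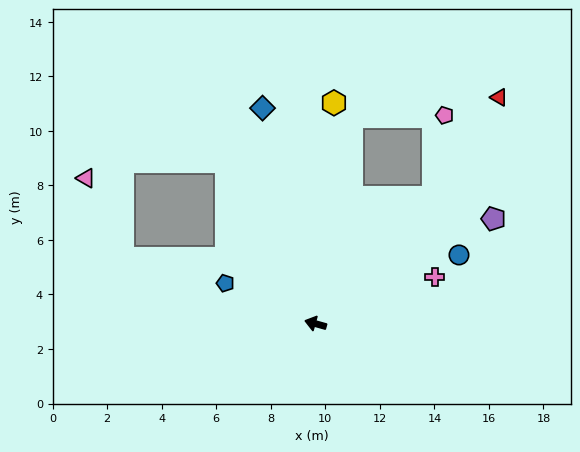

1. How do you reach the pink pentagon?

blocked — turn right 117°, forward 6.4 m, then turn left 35°, forward 3.0 m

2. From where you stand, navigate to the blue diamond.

turn right 61°, forward 8.1 m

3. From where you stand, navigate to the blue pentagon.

turn right 9°, forward 3.6 m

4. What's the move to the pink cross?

turn right 143°, forward 4.7 m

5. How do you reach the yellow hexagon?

turn right 79°, forward 8.1 m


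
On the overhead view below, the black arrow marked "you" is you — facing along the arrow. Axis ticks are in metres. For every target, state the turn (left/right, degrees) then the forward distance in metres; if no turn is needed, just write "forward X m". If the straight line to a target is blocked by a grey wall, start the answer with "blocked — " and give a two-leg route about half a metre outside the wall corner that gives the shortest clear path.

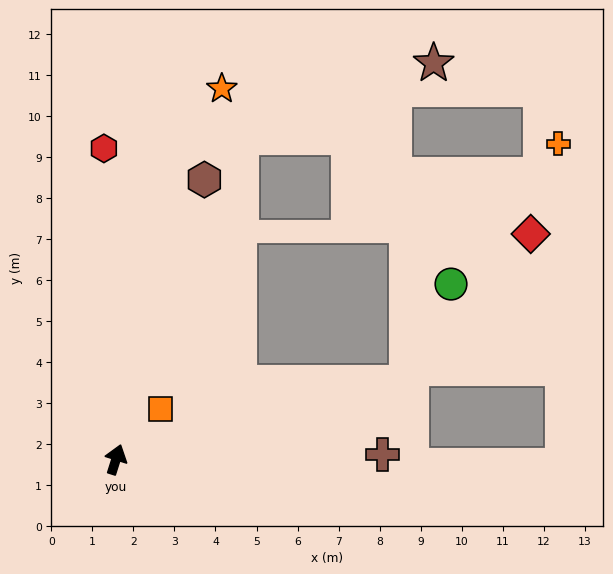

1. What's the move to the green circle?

blocked — turn right 58°, forward 7.3 m, then turn left 51°, forward 2.6 m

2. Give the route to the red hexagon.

turn left 20°, forward 7.6 m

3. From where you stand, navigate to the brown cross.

turn right 71°, forward 6.5 m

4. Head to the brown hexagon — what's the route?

forward 7.2 m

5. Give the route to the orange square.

turn right 24°, forward 1.6 m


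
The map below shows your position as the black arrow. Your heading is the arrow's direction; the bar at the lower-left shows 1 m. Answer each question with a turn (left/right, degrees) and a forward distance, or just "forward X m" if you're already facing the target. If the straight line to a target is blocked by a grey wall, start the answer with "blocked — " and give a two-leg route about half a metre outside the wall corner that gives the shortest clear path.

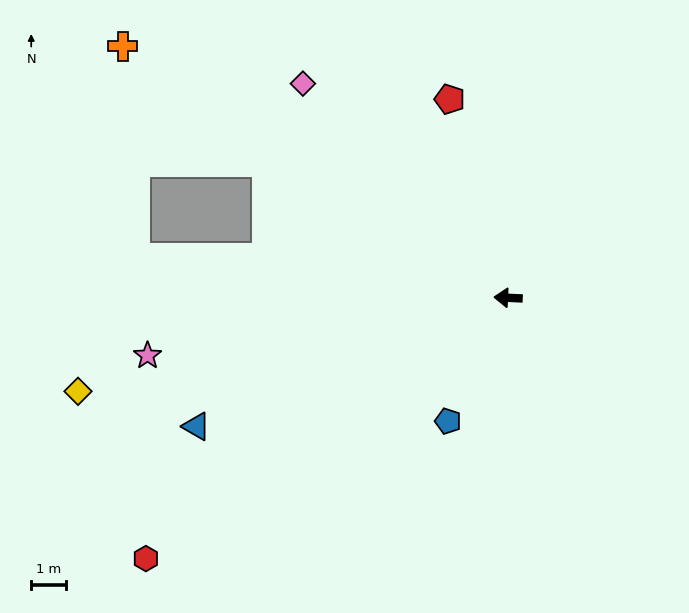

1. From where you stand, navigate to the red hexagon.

turn left 38°, forward 12.8 m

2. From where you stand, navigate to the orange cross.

turn right 30°, forward 13.2 m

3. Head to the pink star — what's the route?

turn left 12°, forward 10.5 m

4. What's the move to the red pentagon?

turn right 71°, forward 6.0 m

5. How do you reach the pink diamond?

turn right 43°, forward 8.5 m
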